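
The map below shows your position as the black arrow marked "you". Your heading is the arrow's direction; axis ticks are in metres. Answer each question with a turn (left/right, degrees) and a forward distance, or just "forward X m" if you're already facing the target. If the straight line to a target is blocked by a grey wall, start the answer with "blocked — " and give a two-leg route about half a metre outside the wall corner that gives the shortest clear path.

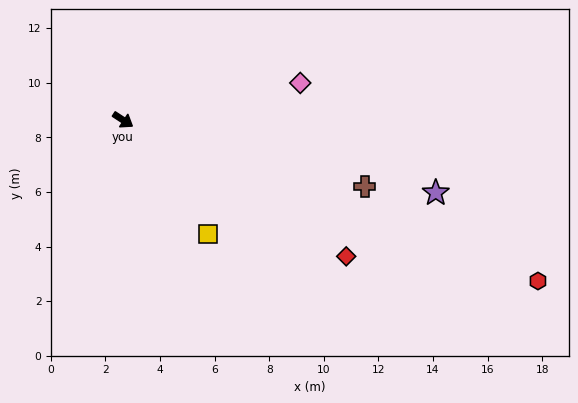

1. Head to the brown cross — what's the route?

turn left 18°, forward 9.2 m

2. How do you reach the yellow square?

turn right 20°, forward 5.2 m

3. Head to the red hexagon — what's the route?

turn left 12°, forward 16.3 m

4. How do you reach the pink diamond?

turn left 45°, forward 6.6 m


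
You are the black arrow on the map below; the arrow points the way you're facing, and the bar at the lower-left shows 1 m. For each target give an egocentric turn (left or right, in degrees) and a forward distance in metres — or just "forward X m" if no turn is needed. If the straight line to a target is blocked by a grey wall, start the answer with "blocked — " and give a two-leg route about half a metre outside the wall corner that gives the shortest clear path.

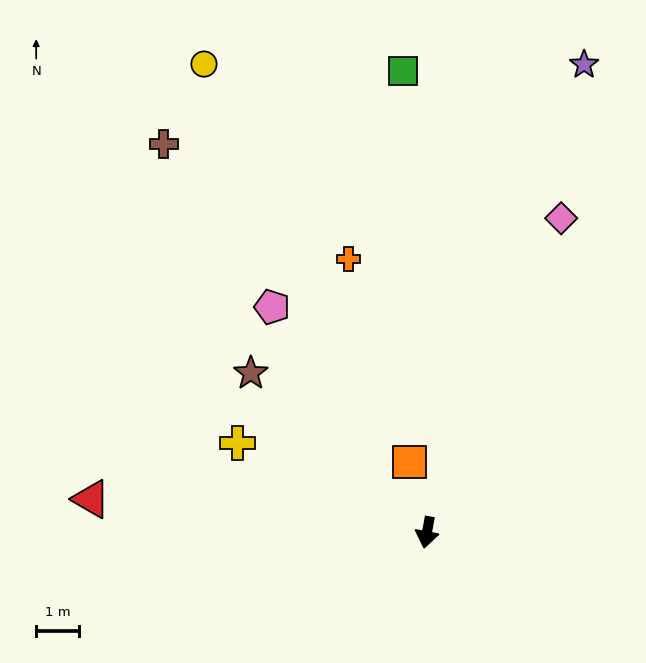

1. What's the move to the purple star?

turn left 172°, forward 11.6 m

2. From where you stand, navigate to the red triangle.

turn right 85°, forward 7.9 m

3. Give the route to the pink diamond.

turn left 167°, forward 8.0 m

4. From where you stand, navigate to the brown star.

turn right 122°, forward 5.6 m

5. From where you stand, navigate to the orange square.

turn right 156°, forward 1.7 m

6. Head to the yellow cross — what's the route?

turn right 105°, forward 4.9 m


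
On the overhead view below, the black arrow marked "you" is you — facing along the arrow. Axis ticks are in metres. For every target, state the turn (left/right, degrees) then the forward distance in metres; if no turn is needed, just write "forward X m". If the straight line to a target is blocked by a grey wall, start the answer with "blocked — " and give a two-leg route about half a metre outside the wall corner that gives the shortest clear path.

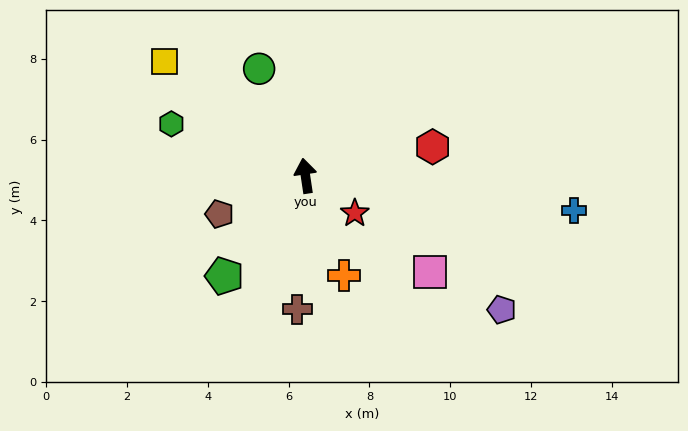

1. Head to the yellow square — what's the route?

turn left 42°, forward 4.5 m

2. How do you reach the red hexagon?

turn right 86°, forward 3.2 m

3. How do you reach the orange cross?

turn right 167°, forward 2.6 m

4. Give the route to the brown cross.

turn left 168°, forward 3.3 m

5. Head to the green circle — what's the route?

turn left 15°, forward 2.9 m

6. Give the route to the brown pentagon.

turn left 106°, forward 2.3 m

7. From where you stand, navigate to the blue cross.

turn right 106°, forward 6.7 m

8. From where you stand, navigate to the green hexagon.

turn left 60°, forward 3.6 m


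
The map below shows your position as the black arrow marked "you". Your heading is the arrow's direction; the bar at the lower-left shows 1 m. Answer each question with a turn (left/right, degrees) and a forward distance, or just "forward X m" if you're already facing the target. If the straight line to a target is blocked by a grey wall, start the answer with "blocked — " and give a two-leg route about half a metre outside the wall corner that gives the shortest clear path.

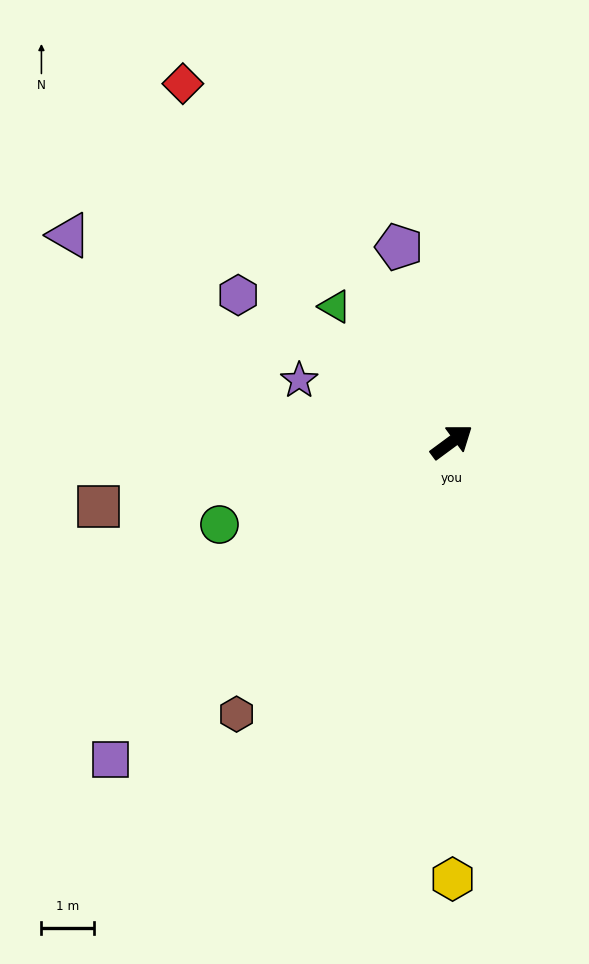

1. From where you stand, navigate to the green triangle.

turn left 94°, forward 3.4 m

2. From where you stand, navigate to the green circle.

turn left 163°, forward 4.7 m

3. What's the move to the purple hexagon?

turn left 109°, forward 4.9 m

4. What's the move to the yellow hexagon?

turn right 126°, forward 8.2 m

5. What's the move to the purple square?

turn right 173°, forward 8.8 m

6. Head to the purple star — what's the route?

turn left 122°, forward 3.1 m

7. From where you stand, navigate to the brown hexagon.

turn right 165°, forward 6.5 m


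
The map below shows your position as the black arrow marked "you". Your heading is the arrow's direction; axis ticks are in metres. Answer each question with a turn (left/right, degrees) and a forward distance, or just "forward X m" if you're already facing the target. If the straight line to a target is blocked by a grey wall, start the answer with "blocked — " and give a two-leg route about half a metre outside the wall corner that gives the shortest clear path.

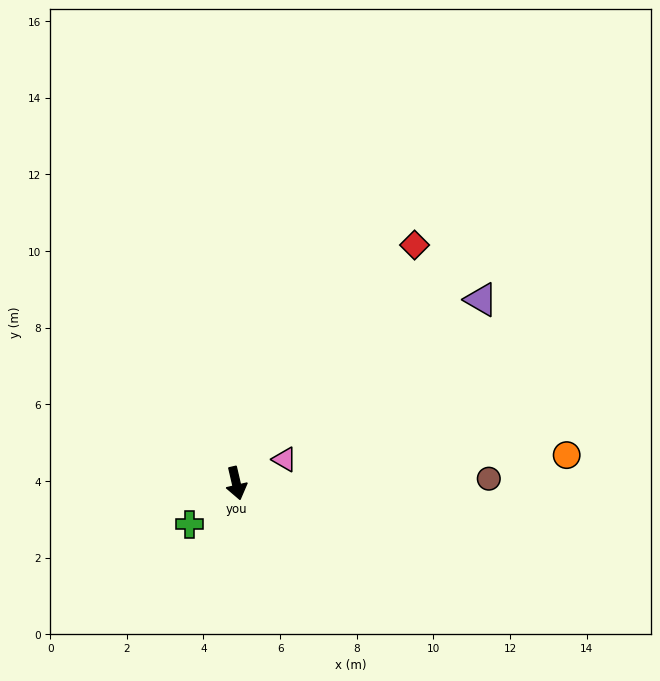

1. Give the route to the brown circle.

turn left 78°, forward 6.6 m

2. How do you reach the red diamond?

turn left 130°, forward 7.8 m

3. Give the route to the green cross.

turn right 62°, forward 1.6 m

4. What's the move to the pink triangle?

turn left 103°, forward 1.4 m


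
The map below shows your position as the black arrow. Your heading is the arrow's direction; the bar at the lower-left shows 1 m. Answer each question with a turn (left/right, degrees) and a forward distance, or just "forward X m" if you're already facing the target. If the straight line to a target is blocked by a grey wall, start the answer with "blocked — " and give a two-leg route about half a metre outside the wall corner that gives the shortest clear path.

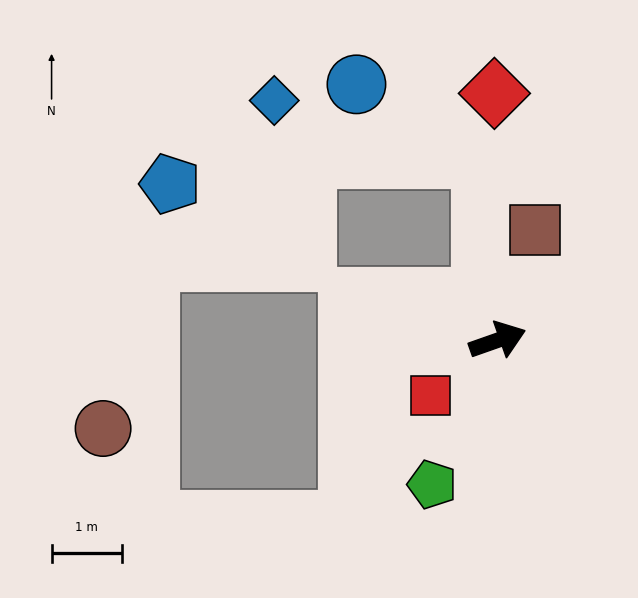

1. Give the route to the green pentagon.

turn right 134°, forward 2.3 m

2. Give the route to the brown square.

turn left 52°, forward 1.7 m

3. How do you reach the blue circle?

blocked — turn left 76°, forward 2.6 m, then turn left 54°, forward 2.1 m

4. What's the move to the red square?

turn right 160°, forward 1.2 m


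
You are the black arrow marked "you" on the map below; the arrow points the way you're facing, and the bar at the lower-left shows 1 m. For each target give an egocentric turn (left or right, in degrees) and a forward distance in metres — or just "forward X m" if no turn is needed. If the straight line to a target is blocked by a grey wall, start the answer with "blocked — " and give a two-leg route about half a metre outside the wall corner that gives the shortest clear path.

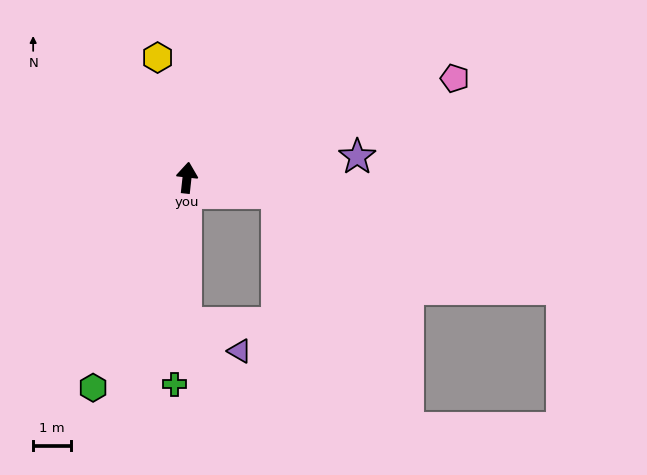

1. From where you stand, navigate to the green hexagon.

turn left 162°, forward 6.1 m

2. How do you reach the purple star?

turn right 77°, forward 4.6 m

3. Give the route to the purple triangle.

blocked — turn right 174°, forward 3.9 m, then turn left 63°, forward 1.6 m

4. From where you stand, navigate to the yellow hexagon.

turn left 20°, forward 3.3 m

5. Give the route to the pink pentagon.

turn right 63°, forward 7.6 m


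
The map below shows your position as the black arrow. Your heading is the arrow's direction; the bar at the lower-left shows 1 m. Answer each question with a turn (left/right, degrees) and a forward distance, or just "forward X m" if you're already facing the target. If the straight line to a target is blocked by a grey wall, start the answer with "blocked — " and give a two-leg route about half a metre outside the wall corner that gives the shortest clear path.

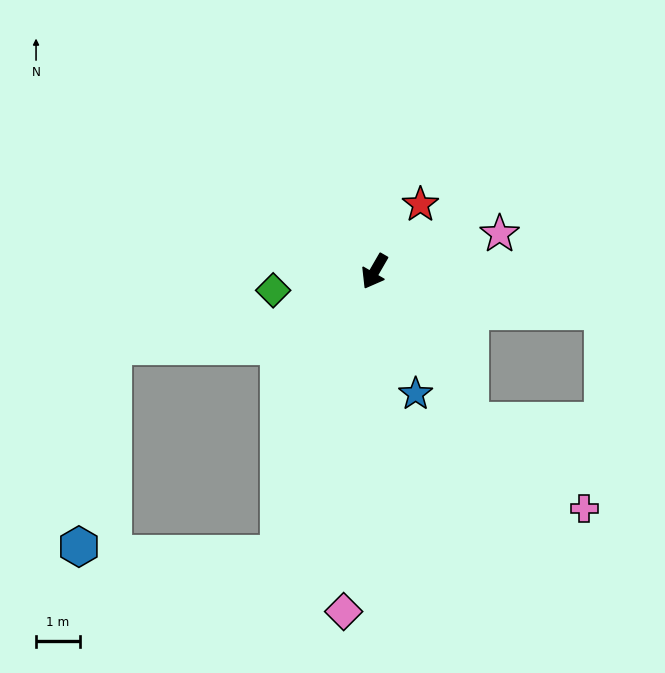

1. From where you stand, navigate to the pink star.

turn left 137°, forward 3.0 m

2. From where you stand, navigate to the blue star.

turn left 49°, forward 2.9 m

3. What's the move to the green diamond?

turn right 49°, forward 2.3 m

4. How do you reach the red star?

turn left 176°, forward 1.8 m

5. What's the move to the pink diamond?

turn left 25°, forward 7.7 m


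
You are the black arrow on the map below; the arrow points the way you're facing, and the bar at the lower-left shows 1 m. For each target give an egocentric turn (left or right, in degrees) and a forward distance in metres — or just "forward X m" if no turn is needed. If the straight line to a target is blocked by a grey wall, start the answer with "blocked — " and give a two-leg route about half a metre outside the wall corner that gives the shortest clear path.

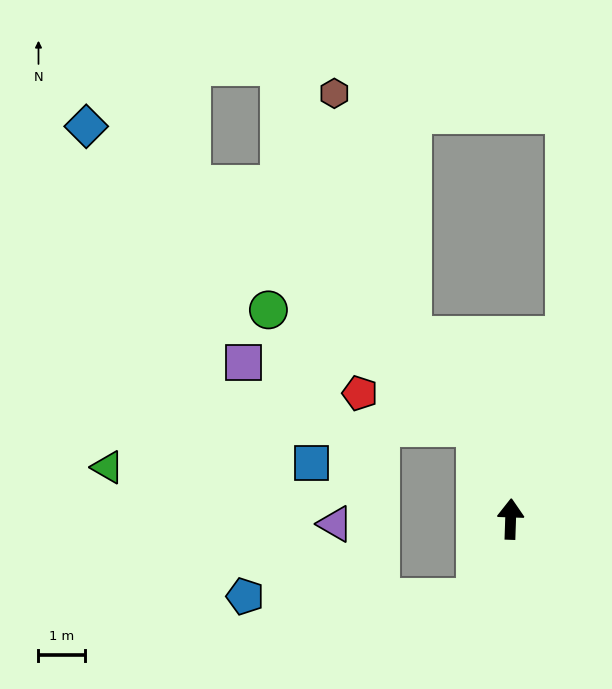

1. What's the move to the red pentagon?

blocked — turn left 22°, forward 2.1 m, then turn left 54°, forward 2.6 m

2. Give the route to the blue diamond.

blocked — turn left 22°, forward 2.1 m, then turn left 32°, forward 10.5 m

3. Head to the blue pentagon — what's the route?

blocked — turn left 158°, forward 1.8 m, then turn right 66°, forward 4.9 m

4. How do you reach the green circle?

blocked — turn left 22°, forward 2.1 m, then turn left 41°, forward 5.1 m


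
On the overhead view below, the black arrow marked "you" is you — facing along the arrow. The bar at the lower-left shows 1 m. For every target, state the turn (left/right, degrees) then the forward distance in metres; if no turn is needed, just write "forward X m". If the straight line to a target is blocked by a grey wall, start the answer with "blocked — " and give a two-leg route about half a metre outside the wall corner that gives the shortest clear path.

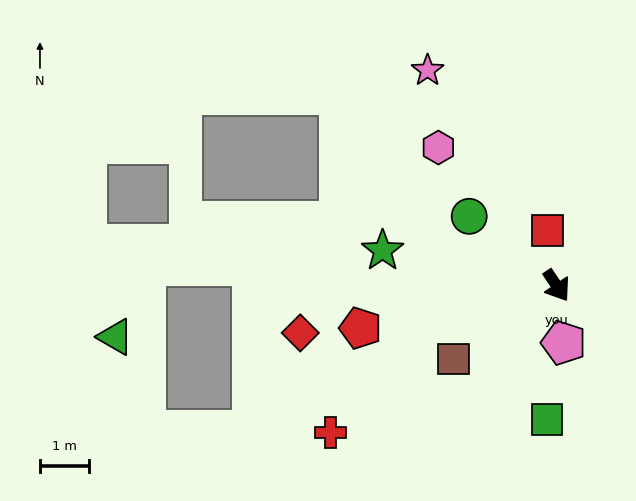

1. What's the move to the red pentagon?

turn right 112°, forward 4.1 m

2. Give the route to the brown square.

turn right 88°, forward 2.6 m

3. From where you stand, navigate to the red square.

turn left 156°, forward 1.1 m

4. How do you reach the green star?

turn right 135°, forward 3.6 m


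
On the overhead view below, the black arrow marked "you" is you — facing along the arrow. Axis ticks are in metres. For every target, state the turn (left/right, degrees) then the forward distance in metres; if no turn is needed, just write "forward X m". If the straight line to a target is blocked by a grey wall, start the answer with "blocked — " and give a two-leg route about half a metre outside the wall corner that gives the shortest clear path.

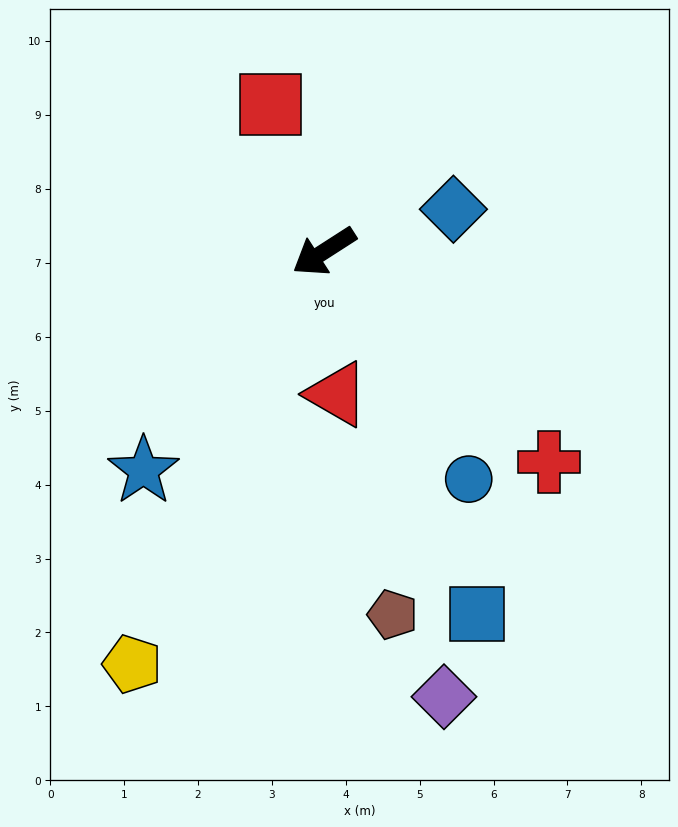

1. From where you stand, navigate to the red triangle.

turn left 62°, forward 1.9 m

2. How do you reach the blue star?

turn left 18°, forward 3.8 m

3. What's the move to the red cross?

turn left 104°, forward 4.2 m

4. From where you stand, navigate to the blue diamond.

turn left 165°, forward 1.8 m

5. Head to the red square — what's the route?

turn right 103°, forward 2.1 m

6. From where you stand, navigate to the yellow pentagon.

turn left 32°, forward 6.2 m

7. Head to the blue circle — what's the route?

turn left 90°, forward 3.6 m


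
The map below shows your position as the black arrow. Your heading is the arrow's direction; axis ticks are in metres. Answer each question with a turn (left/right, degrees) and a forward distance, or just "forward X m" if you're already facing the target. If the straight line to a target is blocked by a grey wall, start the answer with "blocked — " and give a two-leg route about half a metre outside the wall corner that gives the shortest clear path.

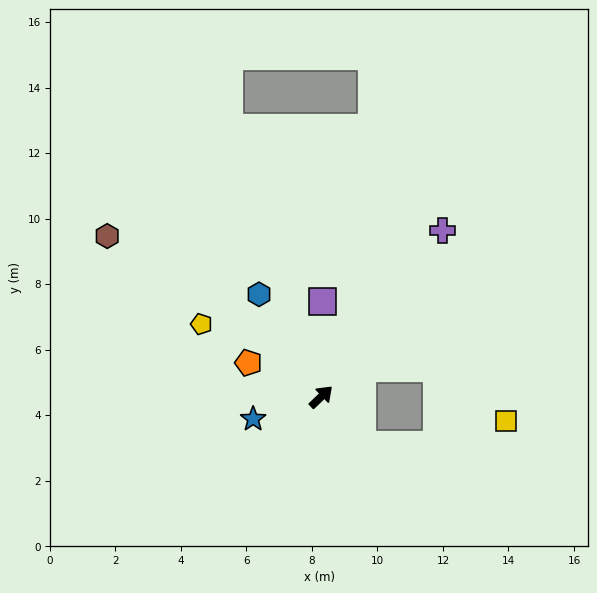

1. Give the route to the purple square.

turn left 45°, forward 2.9 m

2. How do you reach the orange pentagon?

turn left 111°, forward 2.5 m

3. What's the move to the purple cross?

turn left 10°, forward 6.3 m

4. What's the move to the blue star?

turn left 154°, forward 2.2 m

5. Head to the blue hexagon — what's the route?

turn left 77°, forward 3.7 m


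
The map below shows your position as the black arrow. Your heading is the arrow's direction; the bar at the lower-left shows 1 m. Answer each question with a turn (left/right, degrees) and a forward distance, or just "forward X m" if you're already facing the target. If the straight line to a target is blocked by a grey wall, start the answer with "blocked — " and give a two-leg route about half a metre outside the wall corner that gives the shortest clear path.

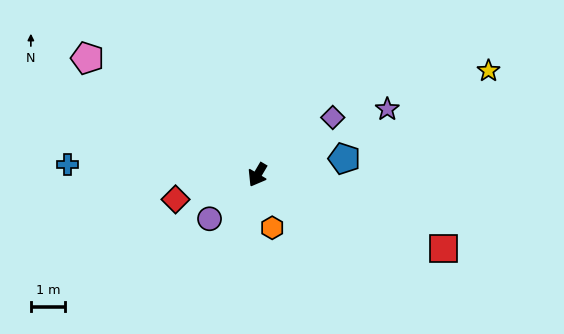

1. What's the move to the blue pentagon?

turn left 131°, forward 2.6 m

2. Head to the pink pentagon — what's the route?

turn right 94°, forward 6.0 m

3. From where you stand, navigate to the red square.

turn left 99°, forward 5.8 m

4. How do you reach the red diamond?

turn right 43°, forward 2.5 m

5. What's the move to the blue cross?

turn right 63°, forward 5.5 m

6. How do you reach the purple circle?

turn right 17°, forward 1.9 m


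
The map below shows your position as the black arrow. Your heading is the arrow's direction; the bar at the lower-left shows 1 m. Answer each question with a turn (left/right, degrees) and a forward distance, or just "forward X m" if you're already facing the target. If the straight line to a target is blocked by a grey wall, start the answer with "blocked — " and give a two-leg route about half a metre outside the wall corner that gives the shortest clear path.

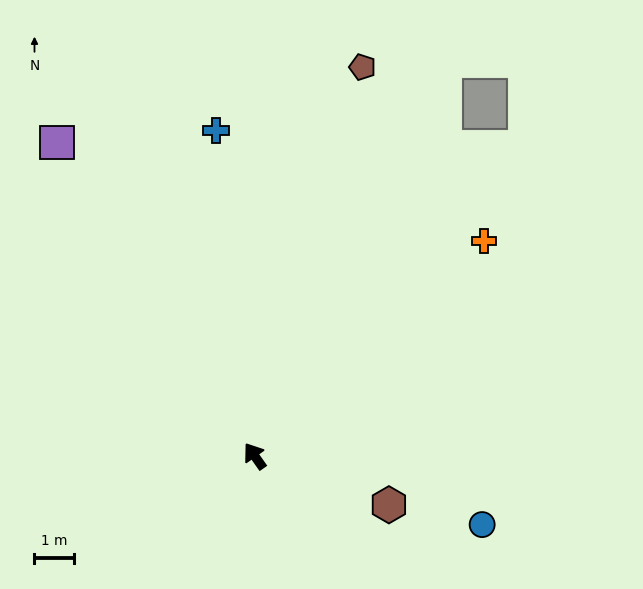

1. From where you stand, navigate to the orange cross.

turn right 82°, forward 8.0 m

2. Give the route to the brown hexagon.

turn right 145°, forward 3.6 m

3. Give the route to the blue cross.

turn right 28°, forward 8.3 m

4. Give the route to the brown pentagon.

turn right 51°, forward 10.3 m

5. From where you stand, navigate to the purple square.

turn right 3°, forward 9.4 m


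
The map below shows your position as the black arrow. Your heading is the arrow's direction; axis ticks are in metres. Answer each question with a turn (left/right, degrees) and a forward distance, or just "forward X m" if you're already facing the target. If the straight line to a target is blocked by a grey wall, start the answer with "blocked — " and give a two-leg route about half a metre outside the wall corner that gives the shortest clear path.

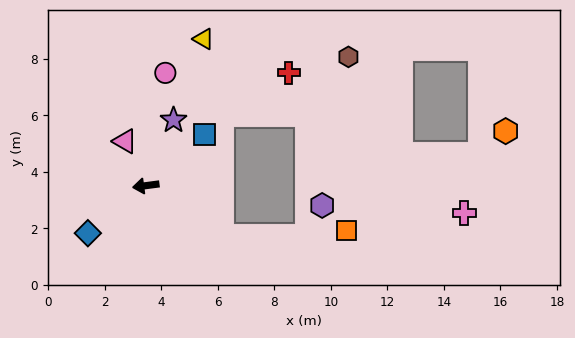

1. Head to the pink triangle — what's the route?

turn right 72°, forward 1.7 m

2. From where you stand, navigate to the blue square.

turn right 147°, forward 2.8 m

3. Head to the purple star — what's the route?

turn right 120°, forward 2.5 m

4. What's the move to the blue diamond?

turn left 32°, forward 2.6 m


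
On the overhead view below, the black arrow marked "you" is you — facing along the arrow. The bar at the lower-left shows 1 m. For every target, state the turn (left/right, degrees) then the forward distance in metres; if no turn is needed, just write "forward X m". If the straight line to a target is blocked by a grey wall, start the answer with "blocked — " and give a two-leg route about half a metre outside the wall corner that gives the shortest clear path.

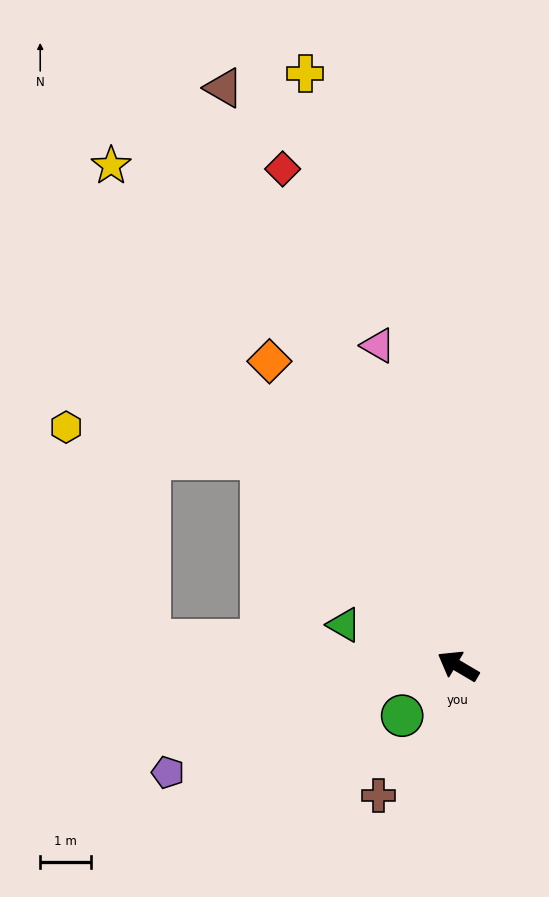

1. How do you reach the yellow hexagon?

blocked — turn right 16°, forward 5.6 m, then turn left 38°, forward 3.9 m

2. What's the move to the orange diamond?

turn right 28°, forward 7.0 m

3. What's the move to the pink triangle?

turn right 45°, forward 6.4 m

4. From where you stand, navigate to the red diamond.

turn right 40°, forward 10.3 m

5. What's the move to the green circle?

turn left 72°, forward 1.5 m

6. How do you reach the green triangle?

turn left 11°, forward 2.4 m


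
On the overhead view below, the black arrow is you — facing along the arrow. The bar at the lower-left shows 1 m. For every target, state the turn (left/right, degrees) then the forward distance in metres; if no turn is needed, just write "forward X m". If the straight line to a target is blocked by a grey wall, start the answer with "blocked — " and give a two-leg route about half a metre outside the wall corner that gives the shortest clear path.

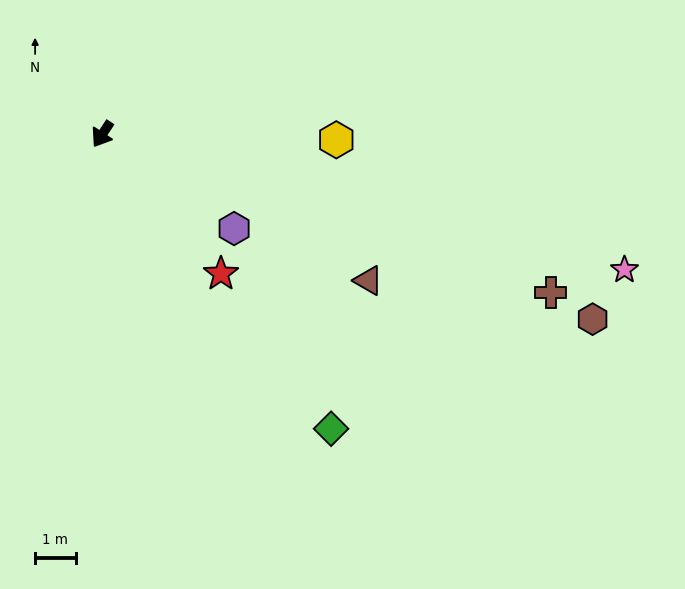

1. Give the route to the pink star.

turn left 109°, forward 13.3 m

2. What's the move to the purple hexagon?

turn left 88°, forward 4.0 m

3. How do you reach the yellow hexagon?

turn left 122°, forward 5.8 m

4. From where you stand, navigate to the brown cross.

turn left 104°, forward 11.7 m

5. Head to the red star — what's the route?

turn left 74°, forward 4.5 m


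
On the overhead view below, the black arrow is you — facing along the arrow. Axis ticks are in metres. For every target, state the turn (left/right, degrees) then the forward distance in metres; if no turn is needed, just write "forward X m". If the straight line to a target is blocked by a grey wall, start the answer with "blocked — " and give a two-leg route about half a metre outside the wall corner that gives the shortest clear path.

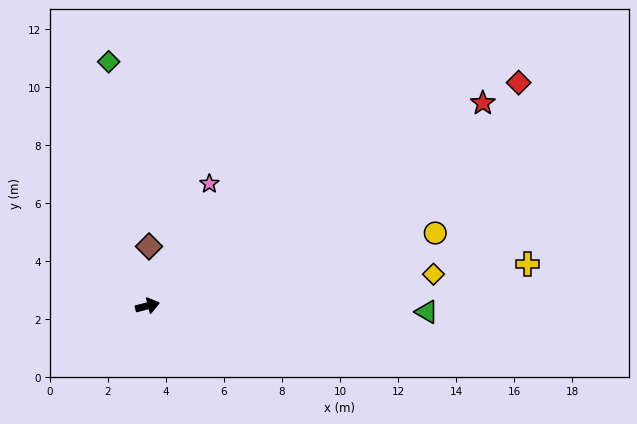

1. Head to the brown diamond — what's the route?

turn left 74°, forward 2.0 m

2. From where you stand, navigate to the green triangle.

turn right 16°, forward 9.6 m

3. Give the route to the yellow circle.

forward 10.2 m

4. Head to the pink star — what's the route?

turn left 49°, forward 4.7 m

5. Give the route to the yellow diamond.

turn right 8°, forward 9.9 m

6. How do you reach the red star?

turn left 17°, forward 13.5 m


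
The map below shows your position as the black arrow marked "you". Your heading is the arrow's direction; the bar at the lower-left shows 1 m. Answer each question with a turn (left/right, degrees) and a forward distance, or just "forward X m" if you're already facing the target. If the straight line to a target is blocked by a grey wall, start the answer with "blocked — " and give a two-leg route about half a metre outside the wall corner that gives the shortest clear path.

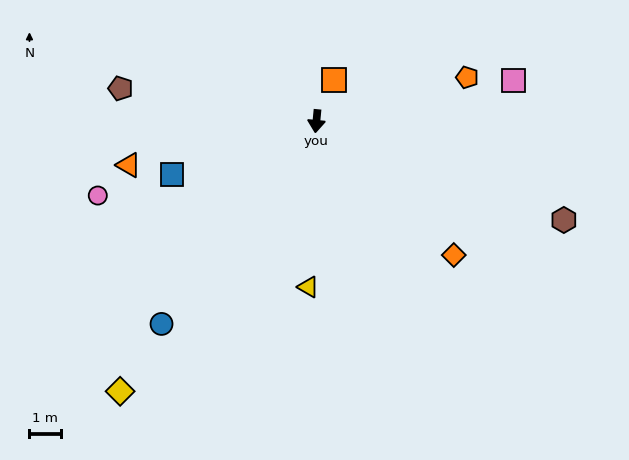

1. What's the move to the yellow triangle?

turn left 3°, forward 5.3 m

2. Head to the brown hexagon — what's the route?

turn left 74°, forward 8.6 m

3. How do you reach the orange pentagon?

turn left 112°, forward 5.0 m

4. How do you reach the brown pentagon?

turn right 94°, forward 6.4 m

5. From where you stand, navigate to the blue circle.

turn right 32°, forward 8.2 m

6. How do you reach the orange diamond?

turn left 51°, forward 6.2 m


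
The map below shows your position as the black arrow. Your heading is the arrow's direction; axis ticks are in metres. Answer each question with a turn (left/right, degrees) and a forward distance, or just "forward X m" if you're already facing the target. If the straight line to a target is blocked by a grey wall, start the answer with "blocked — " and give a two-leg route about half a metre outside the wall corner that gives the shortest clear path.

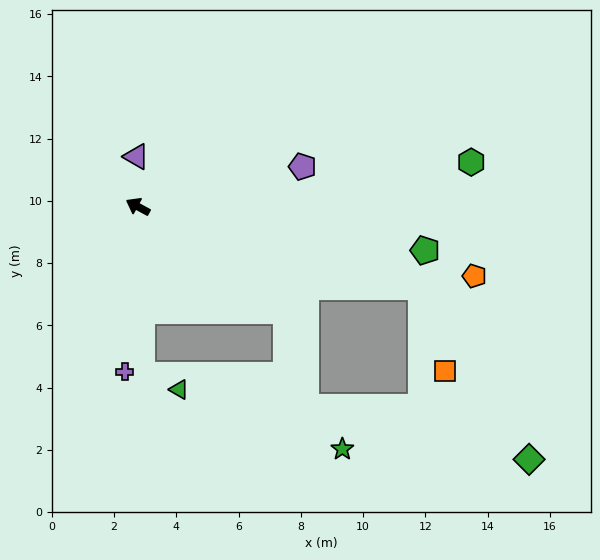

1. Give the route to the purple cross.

turn left 114°, forward 5.3 m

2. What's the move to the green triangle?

blocked — turn left 120°, forward 5.4 m, then turn left 67°, forward 1.3 m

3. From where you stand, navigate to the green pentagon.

turn right 160°, forward 9.3 m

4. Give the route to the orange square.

blocked — turn right 167°, forward 9.5 m, then turn right 59°, forward 2.8 m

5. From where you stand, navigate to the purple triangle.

turn right 60°, forward 1.6 m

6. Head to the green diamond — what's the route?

blocked — turn right 167°, forward 9.5 m, then turn right 42°, forward 6.5 m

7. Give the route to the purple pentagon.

turn right 138°, forward 5.4 m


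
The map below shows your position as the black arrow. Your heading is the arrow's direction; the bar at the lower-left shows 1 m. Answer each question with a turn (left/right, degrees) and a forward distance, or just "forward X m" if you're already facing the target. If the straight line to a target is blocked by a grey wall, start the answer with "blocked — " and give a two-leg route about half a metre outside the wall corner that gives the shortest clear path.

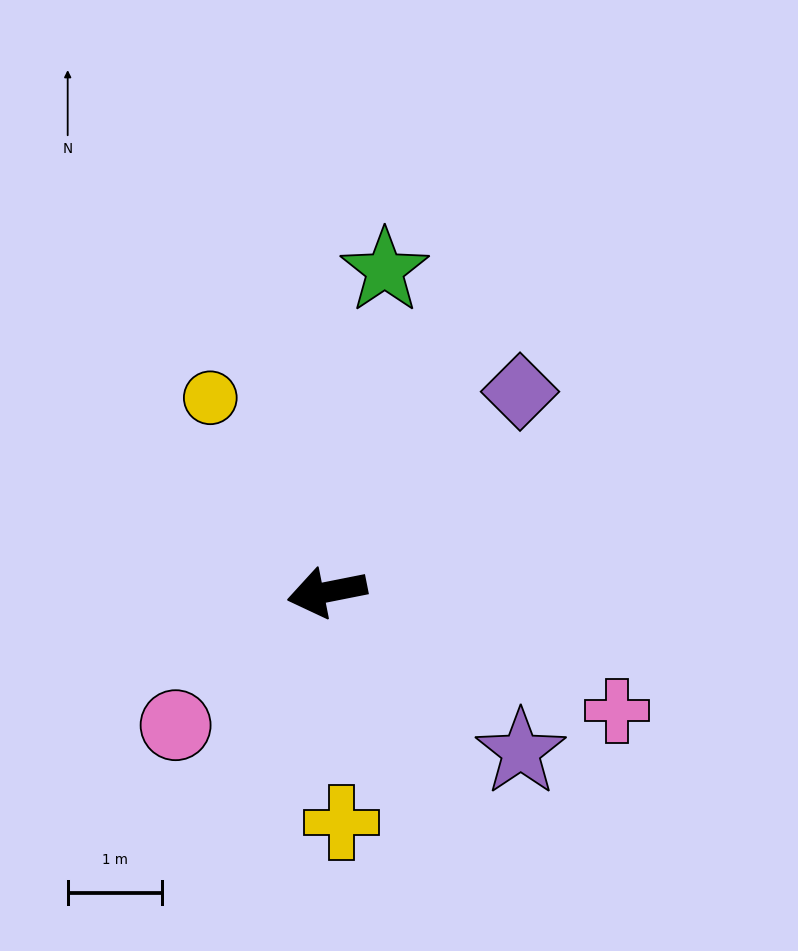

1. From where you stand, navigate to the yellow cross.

turn left 82°, forward 2.4 m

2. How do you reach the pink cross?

turn left 147°, forward 3.3 m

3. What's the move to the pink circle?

turn left 30°, forward 2.1 m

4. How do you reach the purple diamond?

turn right 145°, forward 2.9 m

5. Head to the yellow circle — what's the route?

turn right 70°, forward 2.4 m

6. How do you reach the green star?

turn right 111°, forward 3.4 m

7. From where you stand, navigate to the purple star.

turn left 129°, forward 2.7 m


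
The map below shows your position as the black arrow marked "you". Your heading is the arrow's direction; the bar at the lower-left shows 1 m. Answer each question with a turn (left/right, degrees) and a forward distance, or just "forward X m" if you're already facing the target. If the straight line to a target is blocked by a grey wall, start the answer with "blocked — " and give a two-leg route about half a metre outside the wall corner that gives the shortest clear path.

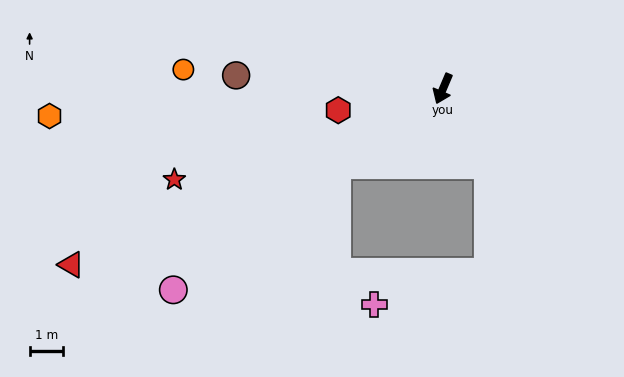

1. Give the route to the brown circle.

turn right 71°, forward 6.2 m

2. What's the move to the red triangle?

turn right 42°, forward 12.4 m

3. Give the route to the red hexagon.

turn right 55°, forward 3.2 m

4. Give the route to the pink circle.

turn right 30°, forward 10.1 m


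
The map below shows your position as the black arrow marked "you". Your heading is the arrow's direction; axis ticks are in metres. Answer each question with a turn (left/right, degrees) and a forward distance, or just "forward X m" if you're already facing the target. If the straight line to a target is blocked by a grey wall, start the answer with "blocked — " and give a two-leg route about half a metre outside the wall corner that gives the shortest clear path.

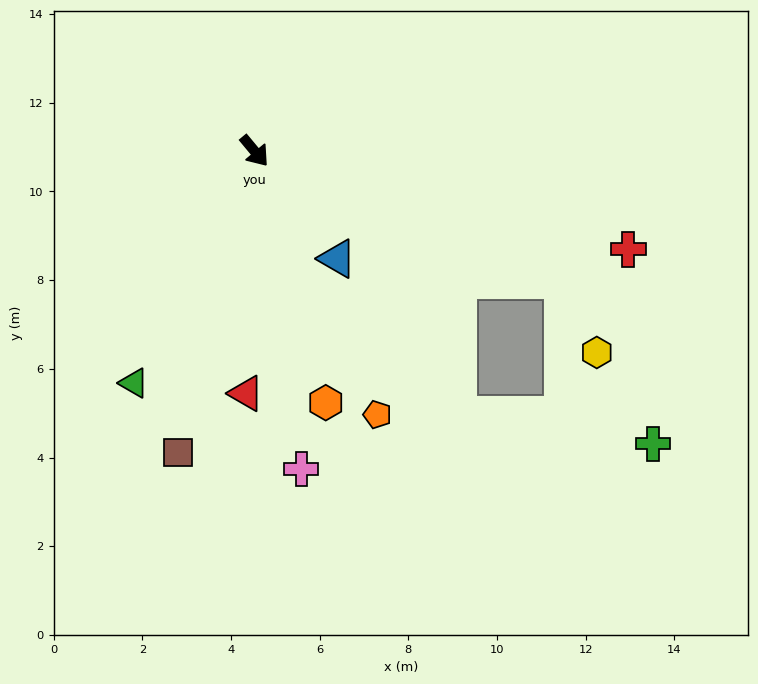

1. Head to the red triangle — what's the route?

turn right 42°, forward 5.5 m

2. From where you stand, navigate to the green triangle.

turn right 67°, forward 5.9 m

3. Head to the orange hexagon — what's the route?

turn right 24°, forward 5.9 m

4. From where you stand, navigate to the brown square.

turn right 54°, forward 7.0 m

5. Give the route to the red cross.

turn left 36°, forward 8.7 m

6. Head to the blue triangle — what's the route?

turn right 2°, forward 3.1 m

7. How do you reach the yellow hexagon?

blocked — turn left 28°, forward 7.5 m, then turn right 43°, forward 1.8 m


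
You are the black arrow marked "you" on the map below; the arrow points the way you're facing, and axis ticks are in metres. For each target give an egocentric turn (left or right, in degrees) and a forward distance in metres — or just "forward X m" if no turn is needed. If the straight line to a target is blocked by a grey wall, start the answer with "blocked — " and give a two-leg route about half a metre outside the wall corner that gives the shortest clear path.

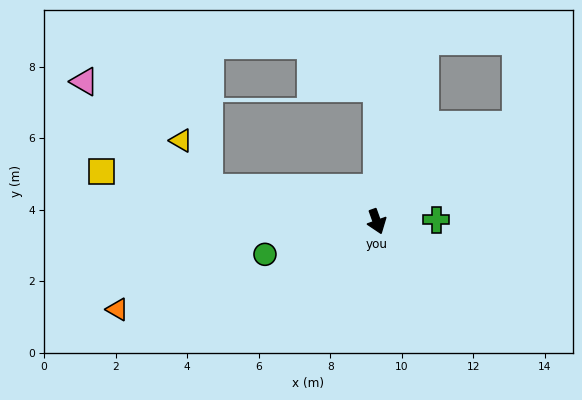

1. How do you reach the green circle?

turn right 93°, forward 3.3 m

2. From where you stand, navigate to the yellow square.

turn right 120°, forward 7.8 m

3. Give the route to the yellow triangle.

blocked — turn right 120°, forward 4.8 m, then turn right 51°, forward 1.6 m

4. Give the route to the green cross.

turn left 72°, forward 1.7 m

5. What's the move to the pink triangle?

blocked — turn right 120°, forward 4.8 m, then turn right 31°, forward 4.6 m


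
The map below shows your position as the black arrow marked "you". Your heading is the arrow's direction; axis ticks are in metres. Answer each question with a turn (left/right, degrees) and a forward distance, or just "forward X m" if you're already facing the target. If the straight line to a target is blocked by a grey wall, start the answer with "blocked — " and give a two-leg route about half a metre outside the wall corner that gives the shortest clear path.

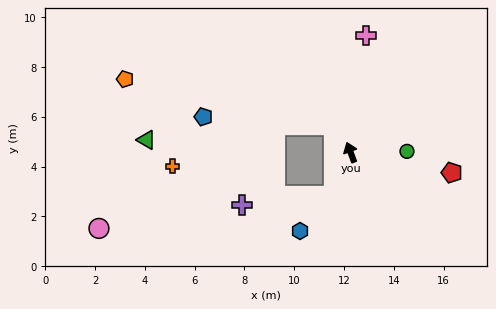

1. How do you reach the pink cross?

turn right 28°, forward 4.7 m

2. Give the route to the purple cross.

blocked — turn left 139°, forward 1.9 m, then turn right 64°, forward 3.7 m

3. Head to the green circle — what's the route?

turn right 109°, forward 2.3 m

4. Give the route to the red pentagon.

turn right 122°, forward 4.1 m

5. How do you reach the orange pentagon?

blocked — turn left 10°, forward 1.3 m, then turn left 47°, forward 8.6 m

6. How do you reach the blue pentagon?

blocked — turn left 10°, forward 1.3 m, then turn left 56°, forward 5.3 m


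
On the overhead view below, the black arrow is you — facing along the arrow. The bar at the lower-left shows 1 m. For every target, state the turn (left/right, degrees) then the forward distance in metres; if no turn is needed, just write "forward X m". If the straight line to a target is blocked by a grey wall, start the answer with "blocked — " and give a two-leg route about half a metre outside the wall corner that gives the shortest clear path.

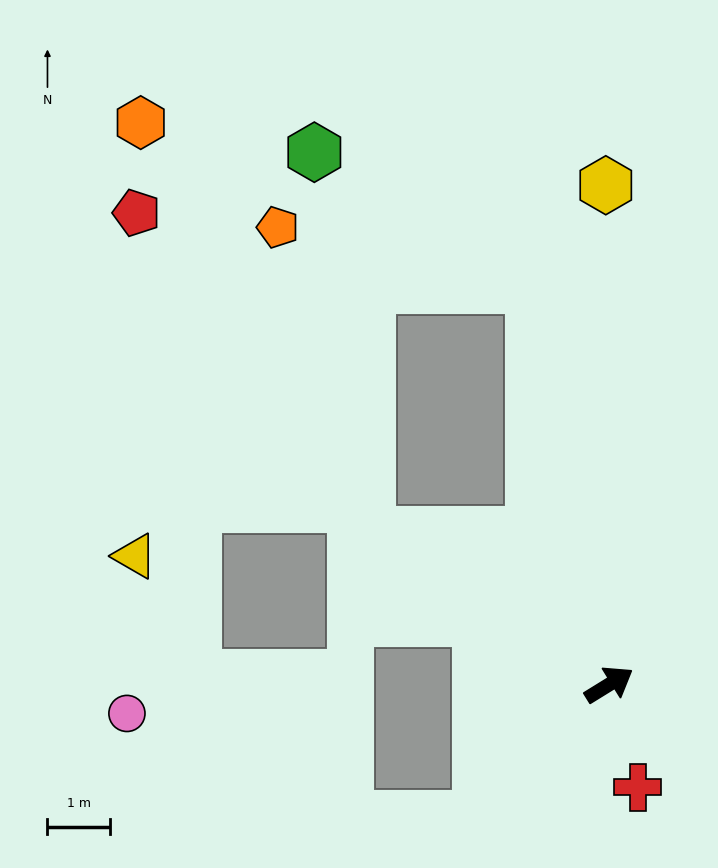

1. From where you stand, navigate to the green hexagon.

blocked — turn left 69°, forward 6.5 m, then turn left 48°, forward 4.1 m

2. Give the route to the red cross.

turn right 106°, forward 1.7 m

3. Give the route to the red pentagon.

blocked — turn left 116°, forward 4.5 m, then turn right 22°, forward 6.3 m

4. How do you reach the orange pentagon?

blocked — turn left 116°, forward 4.5 m, then turn right 41°, forward 5.1 m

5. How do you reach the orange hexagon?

blocked — turn left 116°, forward 4.5 m, then turn right 29°, forward 7.5 m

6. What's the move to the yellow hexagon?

turn left 59°, forward 8.0 m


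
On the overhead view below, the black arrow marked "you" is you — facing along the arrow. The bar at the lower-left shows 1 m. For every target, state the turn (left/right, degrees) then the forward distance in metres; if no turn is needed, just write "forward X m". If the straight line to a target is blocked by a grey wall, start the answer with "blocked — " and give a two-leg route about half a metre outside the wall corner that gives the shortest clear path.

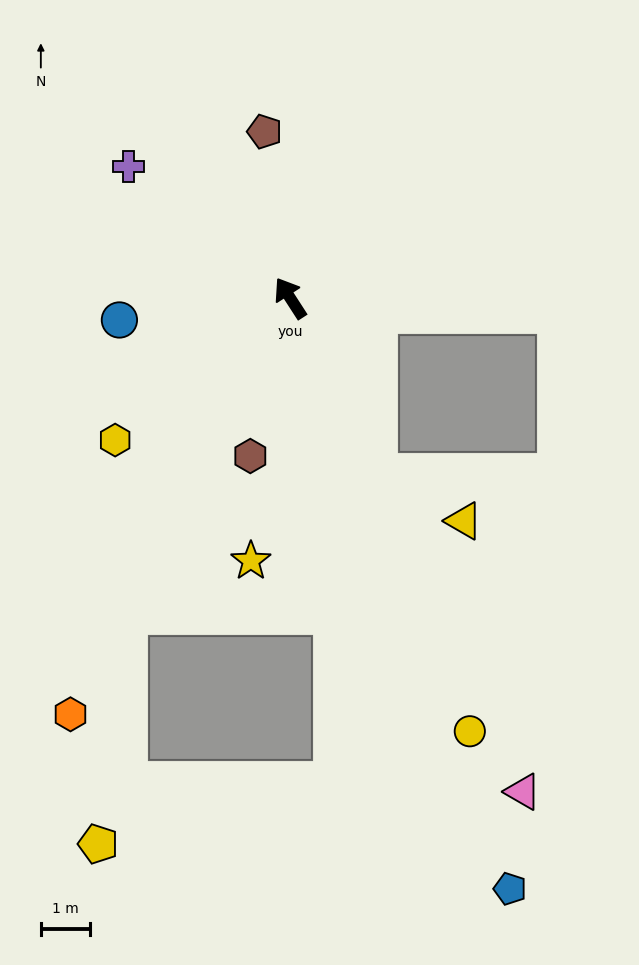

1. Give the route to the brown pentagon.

turn right 24°, forward 3.4 m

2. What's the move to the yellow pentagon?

blocked — turn left 120°, forward 7.2 m, then turn left 20°, forward 4.7 m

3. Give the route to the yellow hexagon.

turn left 96°, forward 4.5 m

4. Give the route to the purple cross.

turn left 18°, forward 4.2 m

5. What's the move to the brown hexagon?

turn left 133°, forward 3.3 m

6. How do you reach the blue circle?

turn left 64°, forward 3.5 m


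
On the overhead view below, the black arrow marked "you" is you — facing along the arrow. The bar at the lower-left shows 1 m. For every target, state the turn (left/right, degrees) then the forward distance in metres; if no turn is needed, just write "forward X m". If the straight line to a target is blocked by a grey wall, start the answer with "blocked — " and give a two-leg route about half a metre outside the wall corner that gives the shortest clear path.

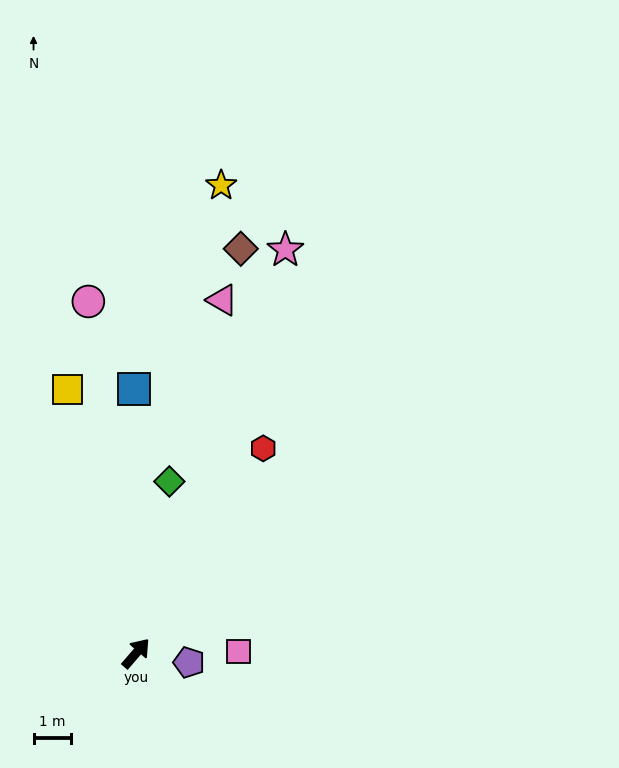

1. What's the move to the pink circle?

turn left 49°, forward 9.4 m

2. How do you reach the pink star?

turn left 20°, forward 11.4 m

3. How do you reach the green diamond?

turn left 30°, forward 4.6 m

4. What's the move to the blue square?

turn left 41°, forward 7.0 m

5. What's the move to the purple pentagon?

turn right 59°, forward 1.4 m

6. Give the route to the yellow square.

turn left 55°, forward 7.2 m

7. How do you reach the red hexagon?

turn left 9°, forward 6.4 m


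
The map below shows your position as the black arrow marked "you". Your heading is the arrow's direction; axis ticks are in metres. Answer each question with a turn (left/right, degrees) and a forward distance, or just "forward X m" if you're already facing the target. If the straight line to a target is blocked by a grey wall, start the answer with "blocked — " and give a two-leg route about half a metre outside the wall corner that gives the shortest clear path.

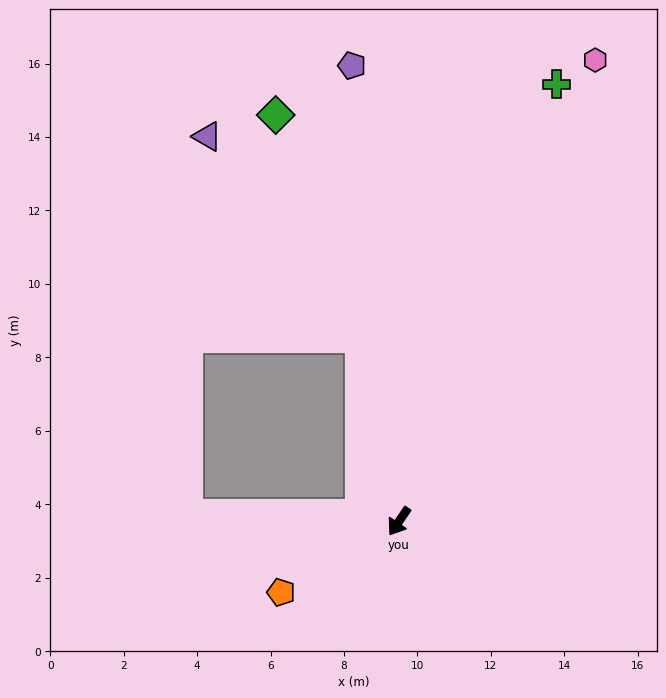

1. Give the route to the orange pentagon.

turn right 25°, forward 3.7 m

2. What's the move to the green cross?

turn right 166°, forward 12.7 m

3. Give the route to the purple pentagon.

turn right 140°, forward 12.5 m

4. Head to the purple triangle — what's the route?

blocked — turn right 134°, forward 5.1 m, then turn left 26°, forward 6.9 m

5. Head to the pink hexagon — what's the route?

turn right 169°, forward 13.7 m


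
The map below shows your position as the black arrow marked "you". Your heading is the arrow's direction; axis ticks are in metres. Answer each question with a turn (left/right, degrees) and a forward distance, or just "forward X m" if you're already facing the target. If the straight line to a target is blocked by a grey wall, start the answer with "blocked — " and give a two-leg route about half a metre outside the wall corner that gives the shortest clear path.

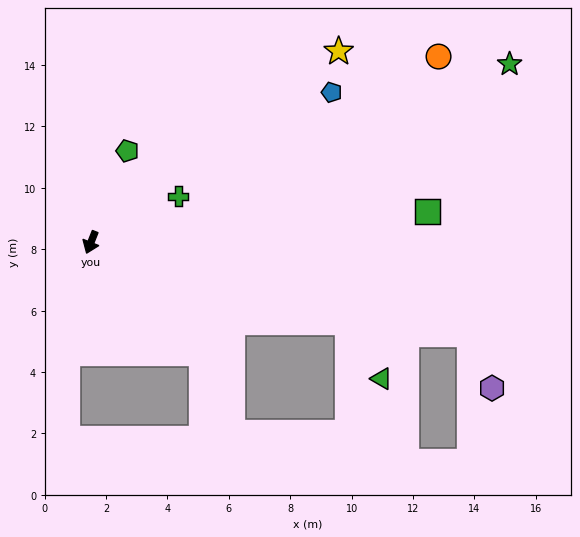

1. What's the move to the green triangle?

blocked — turn left 94°, forward 8.8 m, then turn right 41°, forward 2.1 m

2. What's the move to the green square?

turn left 117°, forward 11.0 m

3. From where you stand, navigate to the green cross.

turn left 140°, forward 3.2 m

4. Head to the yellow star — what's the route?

turn left 149°, forward 10.2 m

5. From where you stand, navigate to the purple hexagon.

blocked — turn left 98°, forward 12.7 m, then turn right 54°, forward 1.9 m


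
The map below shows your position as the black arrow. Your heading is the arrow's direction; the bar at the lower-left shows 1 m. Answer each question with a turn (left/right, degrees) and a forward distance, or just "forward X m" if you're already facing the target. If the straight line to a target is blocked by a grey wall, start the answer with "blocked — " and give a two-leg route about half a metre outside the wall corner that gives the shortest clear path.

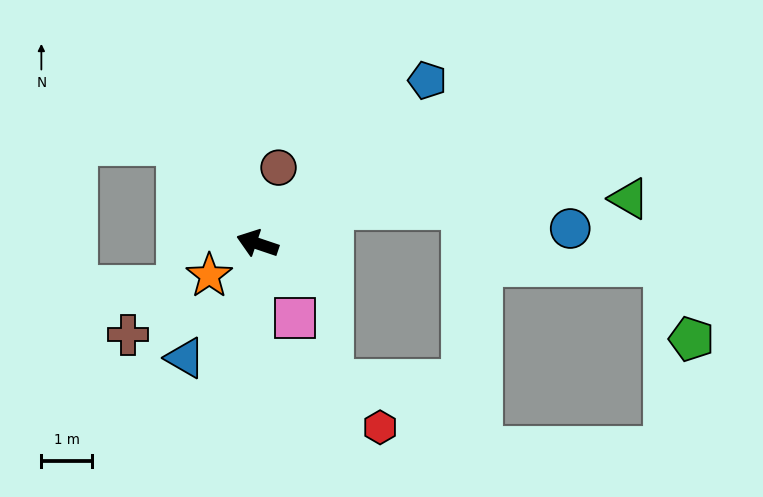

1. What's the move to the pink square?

turn left 135°, forward 1.6 m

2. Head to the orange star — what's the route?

turn left 52°, forward 1.1 m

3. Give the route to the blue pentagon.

turn right 118°, forward 4.6 m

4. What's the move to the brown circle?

turn right 87°, forward 1.6 m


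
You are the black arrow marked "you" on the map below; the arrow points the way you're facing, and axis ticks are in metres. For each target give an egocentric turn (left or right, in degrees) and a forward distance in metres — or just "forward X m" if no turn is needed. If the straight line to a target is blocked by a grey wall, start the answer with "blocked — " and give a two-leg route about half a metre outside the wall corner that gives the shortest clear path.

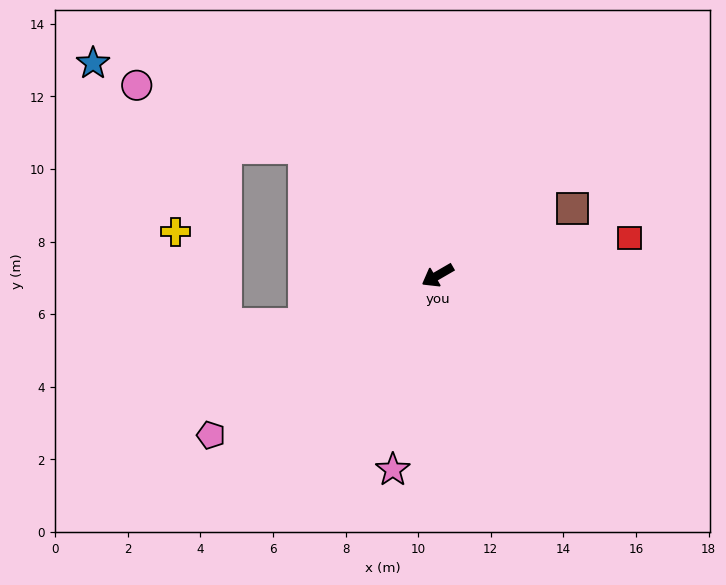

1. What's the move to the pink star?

turn left 47°, forward 5.5 m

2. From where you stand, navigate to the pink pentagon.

turn left 5°, forward 7.6 m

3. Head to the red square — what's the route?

turn left 161°, forward 5.4 m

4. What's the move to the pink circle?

blocked — turn right 73°, forward 5.1 m, then turn left 22°, forward 4.9 m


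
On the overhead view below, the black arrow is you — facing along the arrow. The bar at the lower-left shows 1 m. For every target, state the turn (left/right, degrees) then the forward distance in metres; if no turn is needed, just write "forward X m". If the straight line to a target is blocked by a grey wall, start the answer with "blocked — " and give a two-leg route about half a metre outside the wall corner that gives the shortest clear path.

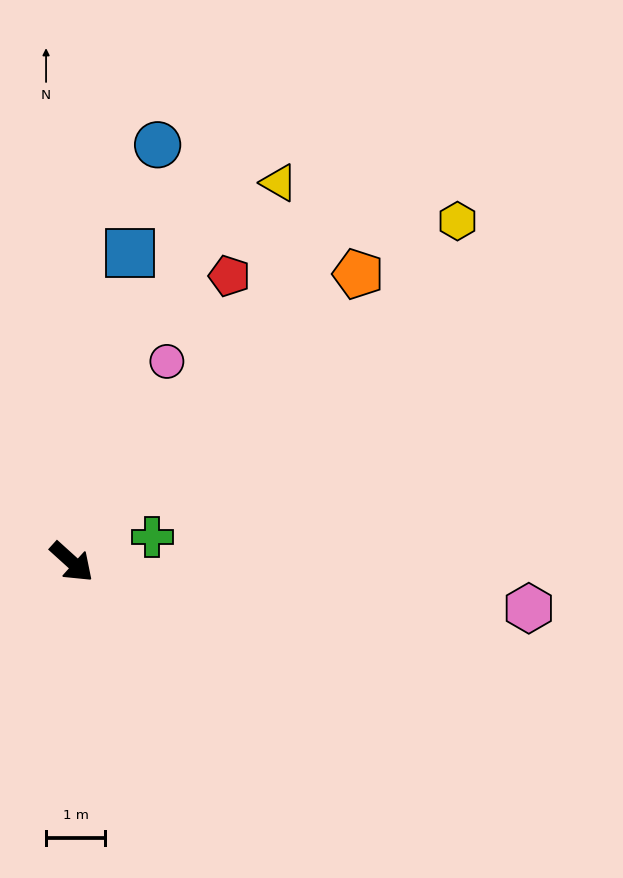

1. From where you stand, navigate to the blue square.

turn left 121°, forward 5.3 m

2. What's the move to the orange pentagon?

turn left 87°, forward 6.9 m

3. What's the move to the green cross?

turn left 59°, forward 1.4 m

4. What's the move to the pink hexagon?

turn left 36°, forward 7.8 m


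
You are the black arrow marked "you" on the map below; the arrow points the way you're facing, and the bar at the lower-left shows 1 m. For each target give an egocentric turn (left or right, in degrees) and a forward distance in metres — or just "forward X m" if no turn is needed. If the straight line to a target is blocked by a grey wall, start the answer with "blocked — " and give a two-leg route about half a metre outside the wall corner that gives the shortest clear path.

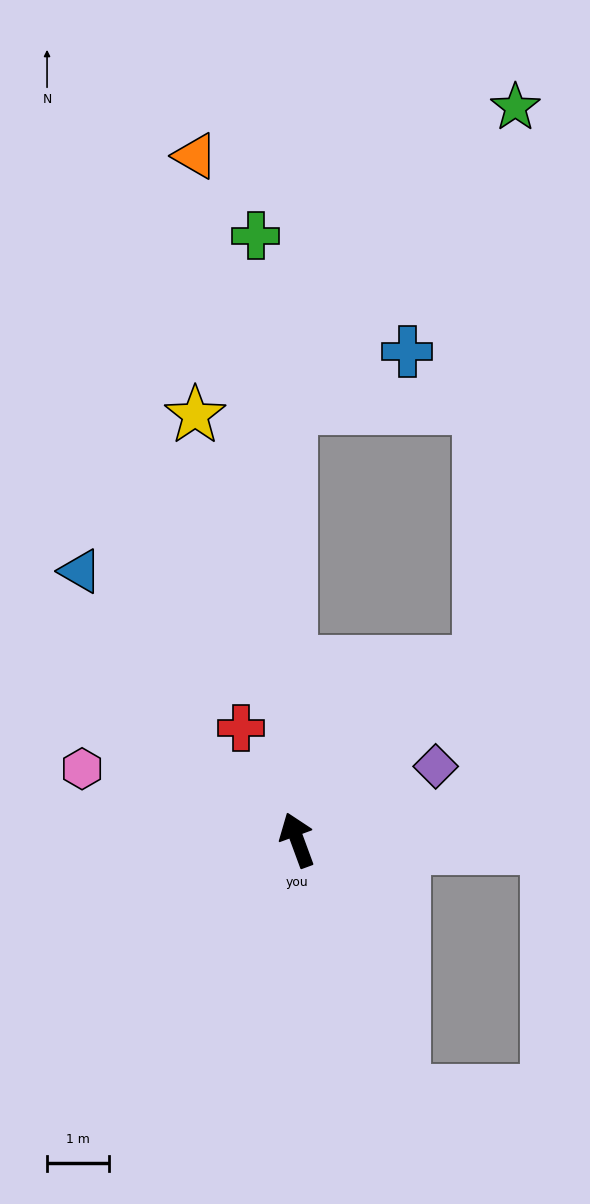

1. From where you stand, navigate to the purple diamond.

turn right 82°, forward 2.5 m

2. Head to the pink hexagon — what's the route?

turn left 52°, forward 3.7 m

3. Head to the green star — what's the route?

blocked — turn right 66°, forward 4.1 m, then turn left 42°, forward 9.0 m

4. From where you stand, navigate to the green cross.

turn right 16°, forward 9.8 m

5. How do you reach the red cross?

turn left 6°, forward 2.0 m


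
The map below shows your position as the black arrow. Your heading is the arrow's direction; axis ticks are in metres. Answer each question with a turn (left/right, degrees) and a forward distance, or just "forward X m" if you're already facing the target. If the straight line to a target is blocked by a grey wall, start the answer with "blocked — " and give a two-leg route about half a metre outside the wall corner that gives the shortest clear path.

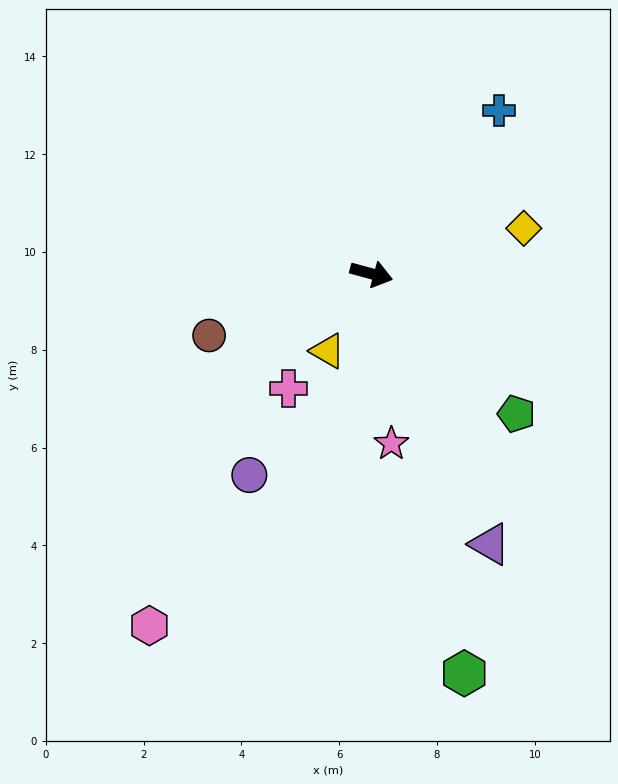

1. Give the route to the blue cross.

turn left 67°, forward 4.2 m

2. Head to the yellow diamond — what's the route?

turn left 32°, forward 3.3 m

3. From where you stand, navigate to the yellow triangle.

turn right 104°, forward 1.8 m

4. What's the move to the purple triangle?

turn right 51°, forward 6.0 m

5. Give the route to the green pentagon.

turn right 29°, forward 4.1 m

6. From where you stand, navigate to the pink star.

turn right 68°, forward 3.5 m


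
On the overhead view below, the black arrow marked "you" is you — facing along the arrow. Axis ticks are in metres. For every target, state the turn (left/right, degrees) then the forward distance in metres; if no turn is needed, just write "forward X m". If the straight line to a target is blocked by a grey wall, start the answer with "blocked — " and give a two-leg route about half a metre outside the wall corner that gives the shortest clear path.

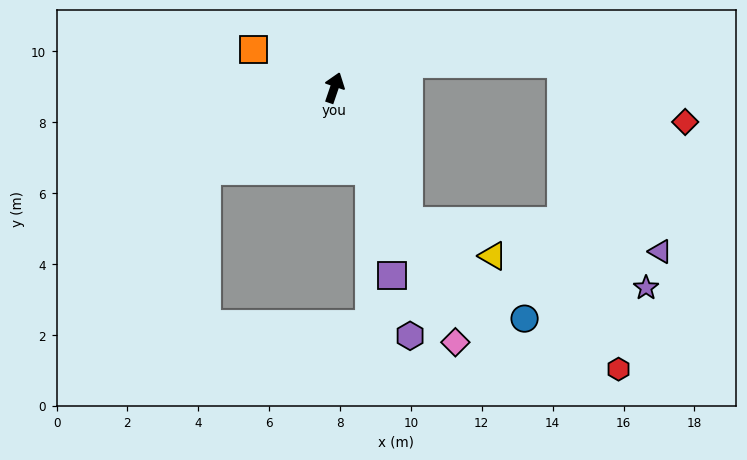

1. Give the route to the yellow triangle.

blocked — turn right 133°, forward 4.3 m, then turn left 40°, forward 2.6 m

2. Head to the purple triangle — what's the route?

blocked — turn right 133°, forward 4.3 m, then turn left 55°, forward 7.2 m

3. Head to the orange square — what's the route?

turn left 84°, forward 2.5 m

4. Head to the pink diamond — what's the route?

turn right 136°, forward 8.0 m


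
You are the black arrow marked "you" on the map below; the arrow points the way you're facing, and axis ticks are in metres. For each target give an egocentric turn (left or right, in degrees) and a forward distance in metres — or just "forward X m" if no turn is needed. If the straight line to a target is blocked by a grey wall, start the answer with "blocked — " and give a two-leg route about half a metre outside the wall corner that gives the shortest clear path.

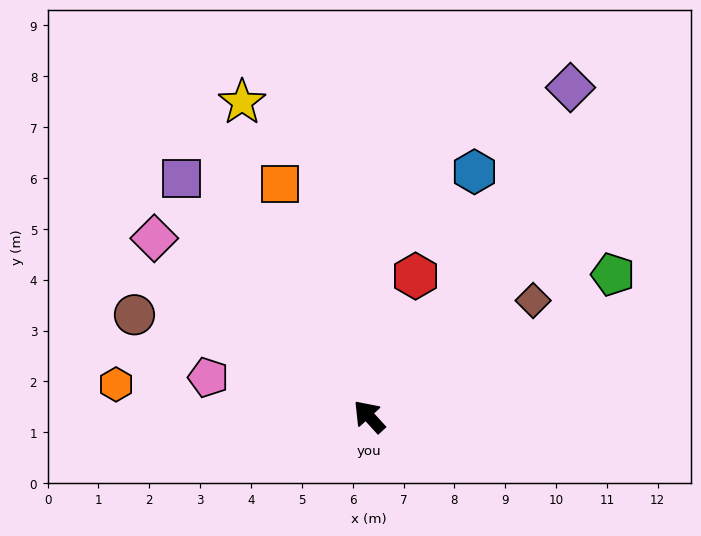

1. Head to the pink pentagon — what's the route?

turn left 34°, forward 3.3 m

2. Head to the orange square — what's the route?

turn right 22°, forward 4.9 m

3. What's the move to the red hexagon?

turn right 61°, forward 2.9 m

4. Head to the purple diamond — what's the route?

turn right 74°, forward 7.6 m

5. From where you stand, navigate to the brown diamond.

turn right 97°, forward 4.0 m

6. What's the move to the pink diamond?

turn left 8°, forward 5.5 m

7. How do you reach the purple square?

turn right 4°, forward 6.0 m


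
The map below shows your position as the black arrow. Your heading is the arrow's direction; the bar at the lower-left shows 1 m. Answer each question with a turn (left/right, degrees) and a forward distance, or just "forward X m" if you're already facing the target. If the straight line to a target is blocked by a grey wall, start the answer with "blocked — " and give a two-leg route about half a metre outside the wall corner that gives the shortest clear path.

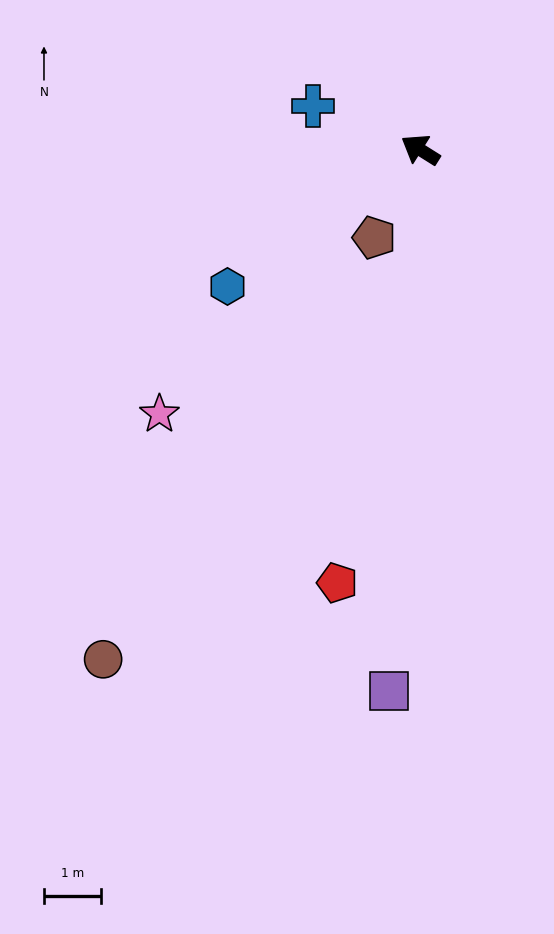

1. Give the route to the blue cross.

turn left 10°, forward 2.0 m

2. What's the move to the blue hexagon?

turn left 67°, forward 4.1 m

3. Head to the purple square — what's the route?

turn left 119°, forward 9.5 m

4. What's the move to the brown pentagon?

turn left 95°, forward 1.7 m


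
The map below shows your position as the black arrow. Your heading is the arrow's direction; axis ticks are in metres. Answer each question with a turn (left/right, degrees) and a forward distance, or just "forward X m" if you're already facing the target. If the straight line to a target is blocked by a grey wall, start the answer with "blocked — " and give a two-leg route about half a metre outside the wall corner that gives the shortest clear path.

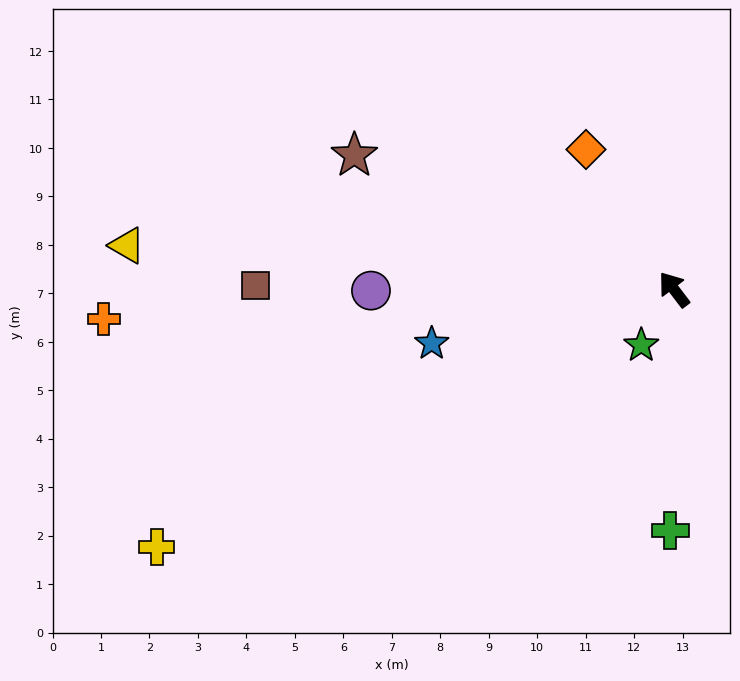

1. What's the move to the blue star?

turn left 65°, forward 5.1 m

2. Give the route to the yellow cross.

turn left 79°, forward 11.9 m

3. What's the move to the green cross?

turn left 142°, forward 5.0 m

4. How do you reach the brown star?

turn left 30°, forward 7.2 m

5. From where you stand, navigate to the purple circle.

turn left 53°, forward 6.3 m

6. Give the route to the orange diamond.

turn right 5°, forward 3.4 m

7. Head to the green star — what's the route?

turn left 112°, forward 1.3 m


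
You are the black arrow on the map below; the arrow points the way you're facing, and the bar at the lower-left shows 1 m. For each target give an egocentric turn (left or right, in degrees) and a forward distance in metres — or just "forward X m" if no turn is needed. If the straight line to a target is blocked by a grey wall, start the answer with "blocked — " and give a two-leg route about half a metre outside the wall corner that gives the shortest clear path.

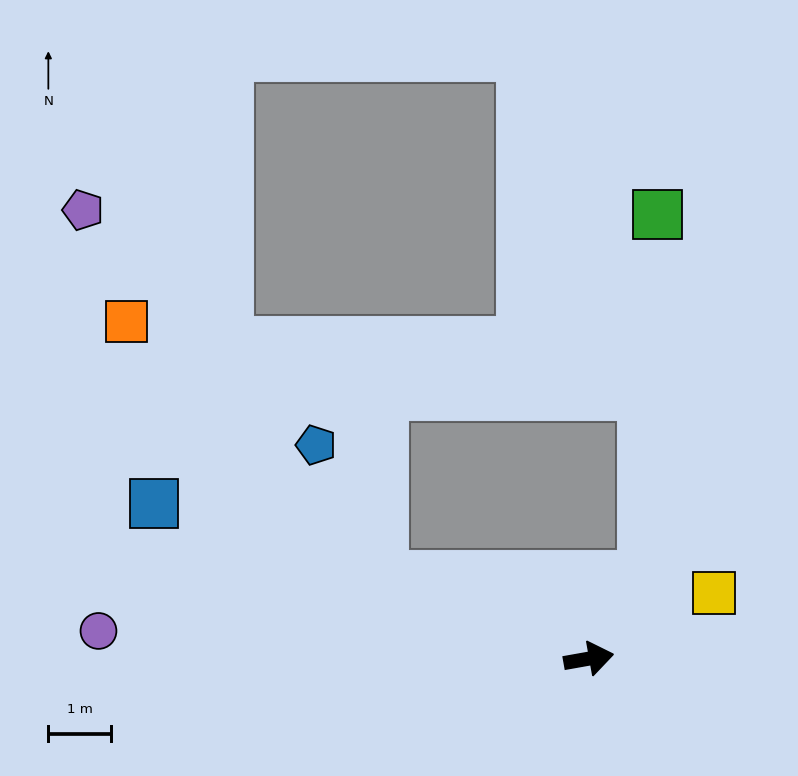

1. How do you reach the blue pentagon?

blocked — turn left 148°, forward 3.5 m, then turn right 42°, forward 2.4 m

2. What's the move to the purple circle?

turn left 167°, forward 7.8 m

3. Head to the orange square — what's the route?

blocked — turn left 148°, forward 3.5 m, then turn right 23°, forward 5.8 m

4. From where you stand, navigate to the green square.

blocked — turn left 46°, forward 1.6 m, then turn left 32°, forward 5.8 m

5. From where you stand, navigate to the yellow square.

turn left 17°, forward 2.3 m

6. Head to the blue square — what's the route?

turn left 150°, forward 7.4 m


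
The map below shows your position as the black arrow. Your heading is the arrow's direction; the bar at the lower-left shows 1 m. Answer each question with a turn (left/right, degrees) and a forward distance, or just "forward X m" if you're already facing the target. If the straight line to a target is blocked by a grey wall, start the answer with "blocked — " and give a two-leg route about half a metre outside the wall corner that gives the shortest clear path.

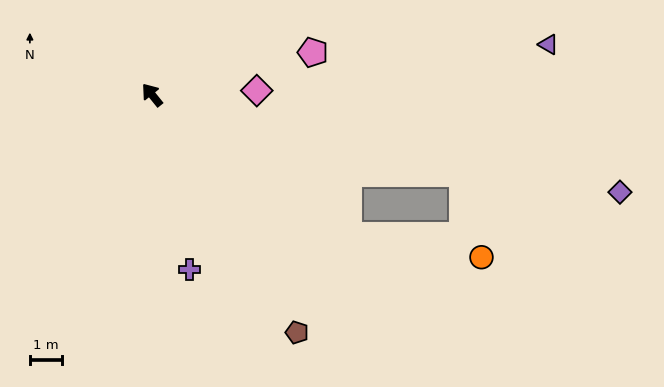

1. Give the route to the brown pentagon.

turn left 173°, forward 8.6 m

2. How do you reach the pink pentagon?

turn right 114°, forward 5.2 m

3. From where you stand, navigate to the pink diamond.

turn right 127°, forward 3.3 m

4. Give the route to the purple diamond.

turn right 141°, forward 14.8 m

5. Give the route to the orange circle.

blocked — turn right 164°, forward 7.5 m, then turn left 26°, forward 4.2 m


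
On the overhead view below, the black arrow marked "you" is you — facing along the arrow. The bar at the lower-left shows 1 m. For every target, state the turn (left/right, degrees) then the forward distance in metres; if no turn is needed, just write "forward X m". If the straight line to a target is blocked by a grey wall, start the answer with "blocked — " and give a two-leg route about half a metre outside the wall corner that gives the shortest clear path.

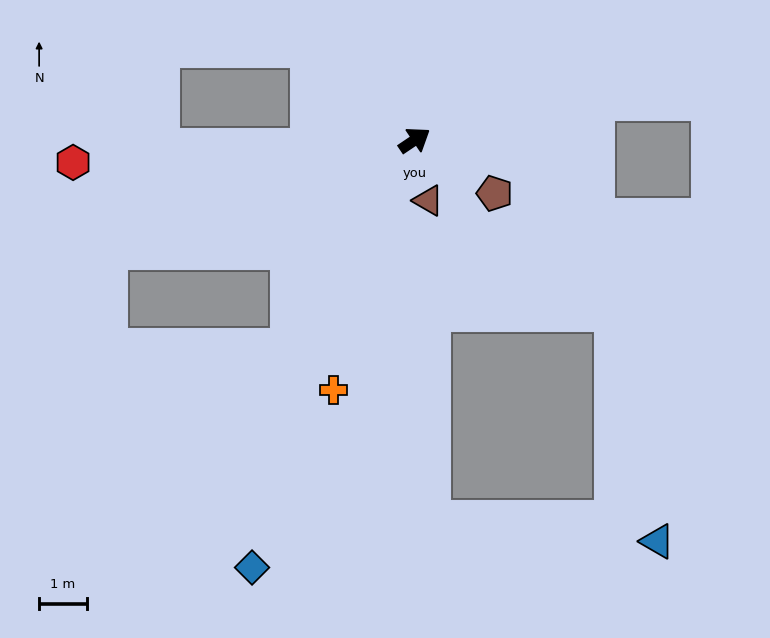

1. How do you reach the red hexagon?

turn left 150°, forward 7.1 m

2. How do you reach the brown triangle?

turn right 111°, forward 1.3 m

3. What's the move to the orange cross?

turn right 142°, forward 5.5 m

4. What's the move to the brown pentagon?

turn right 68°, forward 2.0 m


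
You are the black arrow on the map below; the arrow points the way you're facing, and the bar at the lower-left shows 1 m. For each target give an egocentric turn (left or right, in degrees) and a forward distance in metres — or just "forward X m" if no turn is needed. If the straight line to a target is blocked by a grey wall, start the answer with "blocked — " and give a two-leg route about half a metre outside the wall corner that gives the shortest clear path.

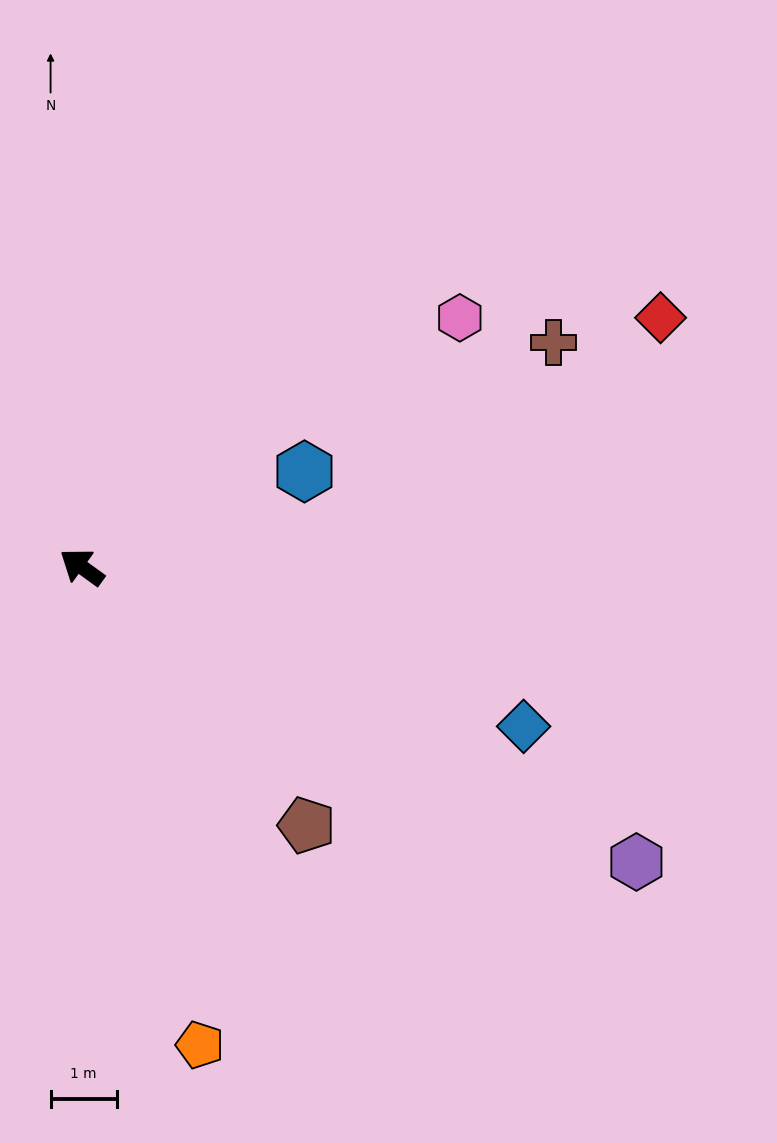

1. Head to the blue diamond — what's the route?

turn right 164°, forward 7.1 m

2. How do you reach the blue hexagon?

turn right 121°, forward 3.7 m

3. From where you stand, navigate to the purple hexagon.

turn right 172°, forward 9.5 m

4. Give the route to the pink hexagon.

turn right 111°, forward 6.9 m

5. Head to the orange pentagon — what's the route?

turn left 140°, forward 7.5 m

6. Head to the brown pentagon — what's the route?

turn left 167°, forward 5.2 m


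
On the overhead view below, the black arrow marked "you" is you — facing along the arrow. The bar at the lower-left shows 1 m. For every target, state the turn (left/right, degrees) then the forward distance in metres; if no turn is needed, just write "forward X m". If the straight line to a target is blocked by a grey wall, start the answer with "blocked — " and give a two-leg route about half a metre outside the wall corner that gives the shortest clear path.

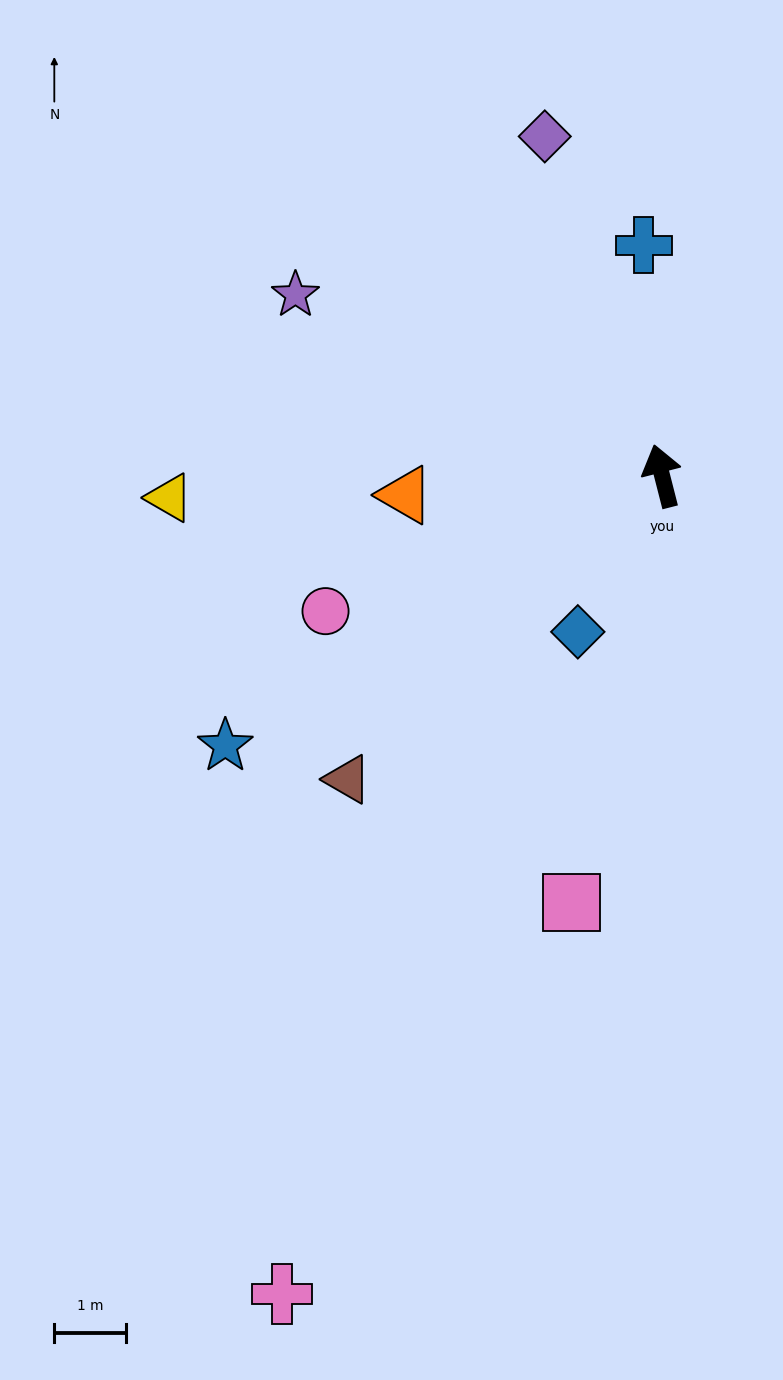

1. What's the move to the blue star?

turn left 107°, forward 7.1 m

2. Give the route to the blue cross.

turn right 10°, forward 3.2 m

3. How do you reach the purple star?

turn left 49°, forward 5.7 m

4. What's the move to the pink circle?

turn left 98°, forward 5.0 m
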